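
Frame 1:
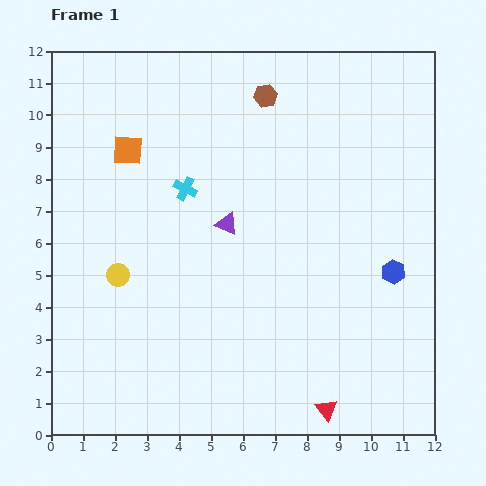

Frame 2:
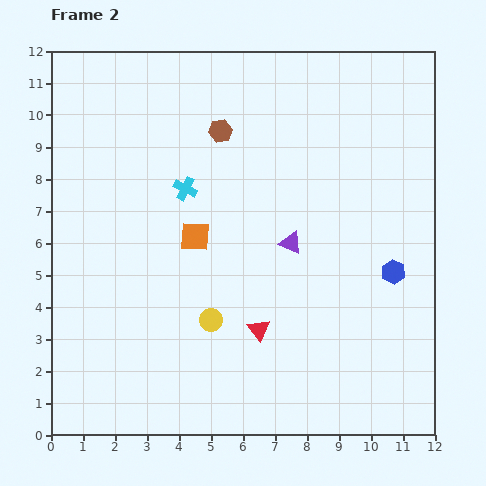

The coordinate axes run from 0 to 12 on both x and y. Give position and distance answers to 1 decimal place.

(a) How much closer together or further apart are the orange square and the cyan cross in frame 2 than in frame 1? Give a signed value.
-0.7

Distance in frame 1: 2.2. Distance in frame 2: 1.5.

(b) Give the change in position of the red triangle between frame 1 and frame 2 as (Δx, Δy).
(-2.1, 2.5)

The red triangle was at (8.6, 0.8) in frame 1 and (6.5, 3.3) in frame 2.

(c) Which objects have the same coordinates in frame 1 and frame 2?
the blue hexagon, the cyan cross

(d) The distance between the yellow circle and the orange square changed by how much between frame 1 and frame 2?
-1.3

Distance in frame 1: 3.9. Distance in frame 2: 2.6.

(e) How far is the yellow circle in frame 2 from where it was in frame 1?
3.2

The yellow circle moved from (2.1, 5.0) to (5.0, 3.6), a distance of √(2.9² + 1.4²) ≈ 3.2.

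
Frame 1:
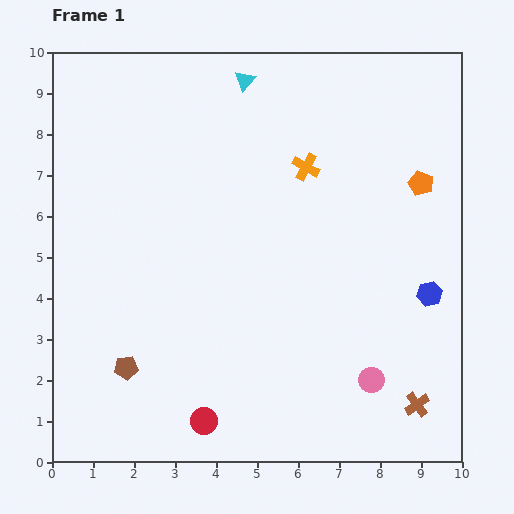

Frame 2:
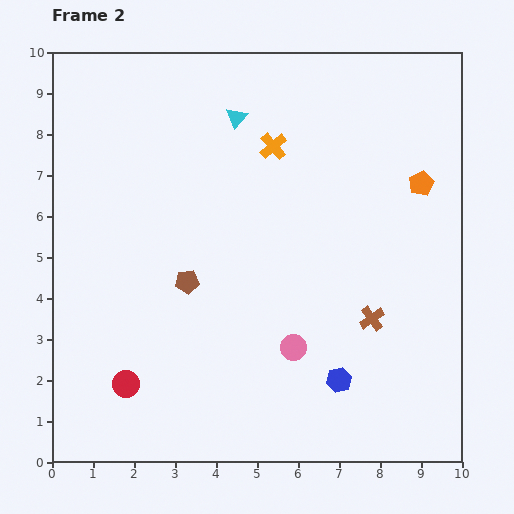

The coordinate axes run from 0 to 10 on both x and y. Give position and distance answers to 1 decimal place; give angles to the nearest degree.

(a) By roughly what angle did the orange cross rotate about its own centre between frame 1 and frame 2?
21° clockwise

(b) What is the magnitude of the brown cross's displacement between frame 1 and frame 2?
2.4

The brown cross moved from (8.9, 1.4) to (7.8, 3.5), a distance of √(1.1² + 2.1²) ≈ 2.4.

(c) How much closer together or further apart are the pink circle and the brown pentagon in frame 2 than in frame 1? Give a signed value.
-2.9

Distance in frame 1: 6.0. Distance in frame 2: 3.1.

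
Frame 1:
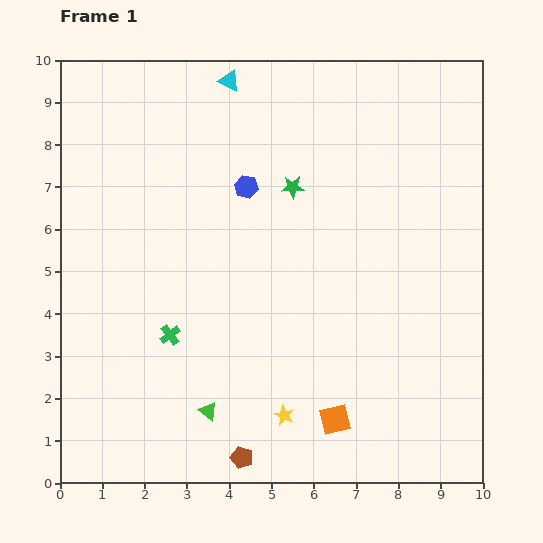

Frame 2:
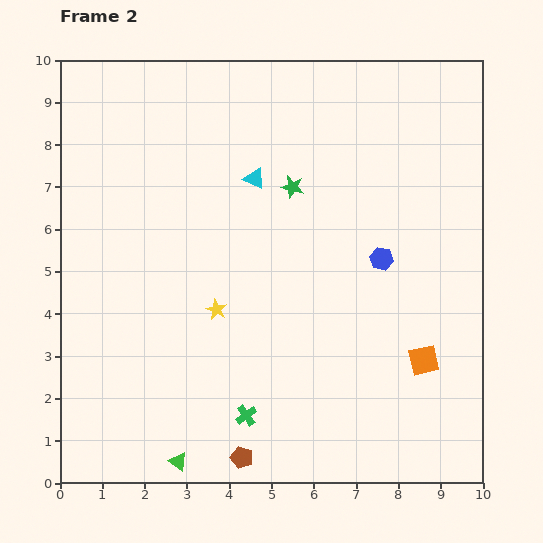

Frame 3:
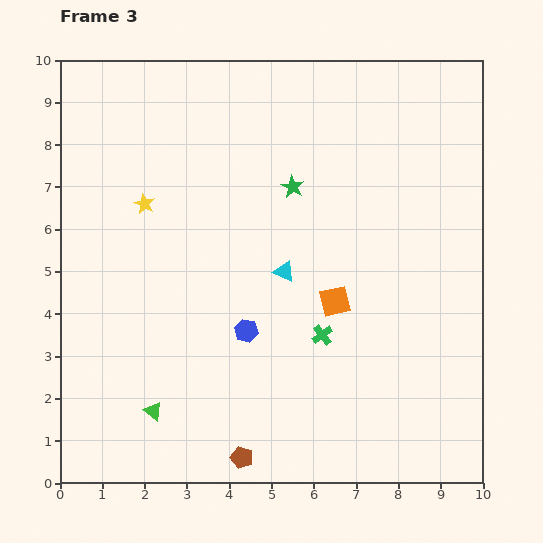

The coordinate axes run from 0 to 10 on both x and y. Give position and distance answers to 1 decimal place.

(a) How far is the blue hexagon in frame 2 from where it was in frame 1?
3.6

The blue hexagon moved from (4.4, 7.0) to (7.6, 5.3), a distance of √(3.2² + 1.7²) ≈ 3.6.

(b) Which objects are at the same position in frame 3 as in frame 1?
the green star, the brown pentagon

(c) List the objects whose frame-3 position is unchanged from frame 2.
the green star, the brown pentagon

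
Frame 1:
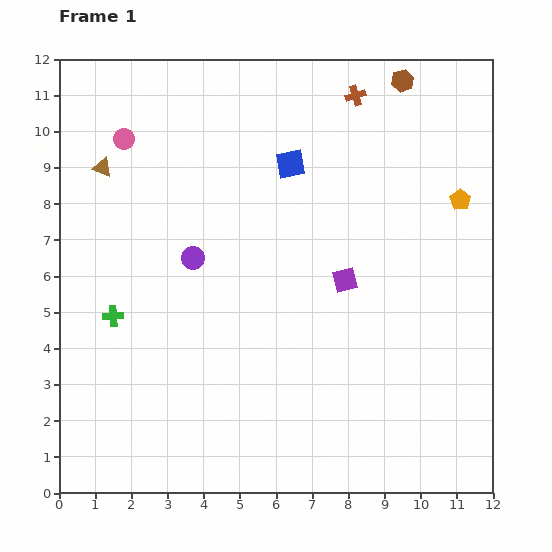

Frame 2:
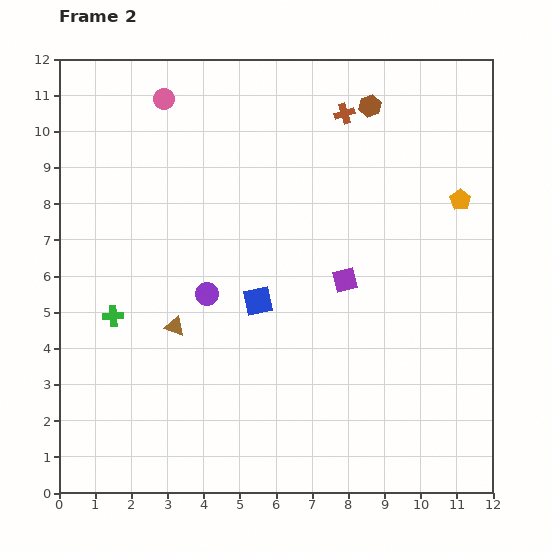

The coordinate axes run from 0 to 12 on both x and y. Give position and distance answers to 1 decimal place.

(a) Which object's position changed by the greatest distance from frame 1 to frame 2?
the brown triangle

(moved 4.8; next 3.9)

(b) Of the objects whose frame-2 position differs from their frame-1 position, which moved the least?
the brown cross

(moved 0.6)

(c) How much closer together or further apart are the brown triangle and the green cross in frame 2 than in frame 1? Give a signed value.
-2.4

Distance in frame 1: 4.1. Distance in frame 2: 1.7.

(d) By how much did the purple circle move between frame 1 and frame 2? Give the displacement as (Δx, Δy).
(0.4, -1.0)

The purple circle was at (3.7, 6.5) in frame 1 and (4.1, 5.5) in frame 2.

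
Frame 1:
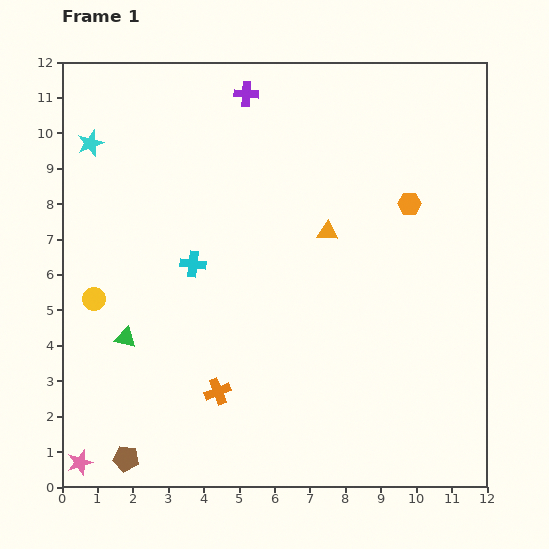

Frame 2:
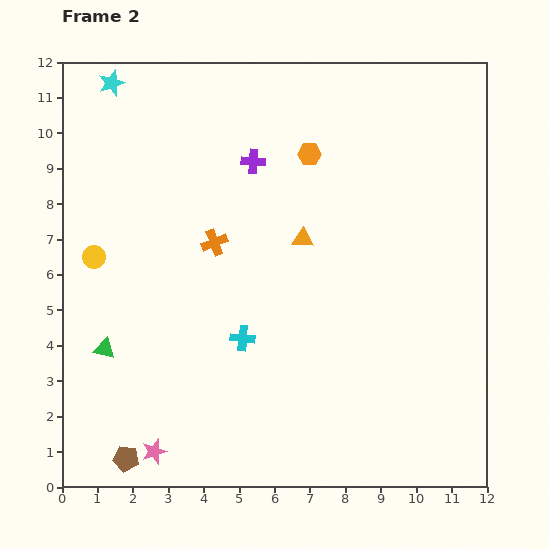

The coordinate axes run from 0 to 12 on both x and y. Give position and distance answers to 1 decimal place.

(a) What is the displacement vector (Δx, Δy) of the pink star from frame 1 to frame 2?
(2.1, 0.3)

The pink star was at (0.5, 0.7) in frame 1 and (2.6, 1.0) in frame 2.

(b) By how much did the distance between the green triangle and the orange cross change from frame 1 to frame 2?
+1.3

Distance in frame 1: 3.0. Distance in frame 2: 4.3.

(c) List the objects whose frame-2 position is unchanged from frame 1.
the brown pentagon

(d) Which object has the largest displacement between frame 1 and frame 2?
the orange cross

(moved 4.2; next 3.1)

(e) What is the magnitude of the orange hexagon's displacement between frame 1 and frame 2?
3.1

The orange hexagon moved from (9.8, 8.0) to (7.0, 9.4), a distance of √(2.8² + 1.4²) ≈ 3.1.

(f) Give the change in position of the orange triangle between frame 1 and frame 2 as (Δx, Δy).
(-0.7, -0.2)

The orange triangle was at (7.5, 7.2) in frame 1 and (6.8, 7.0) in frame 2.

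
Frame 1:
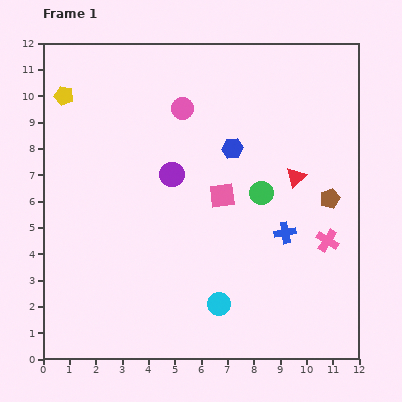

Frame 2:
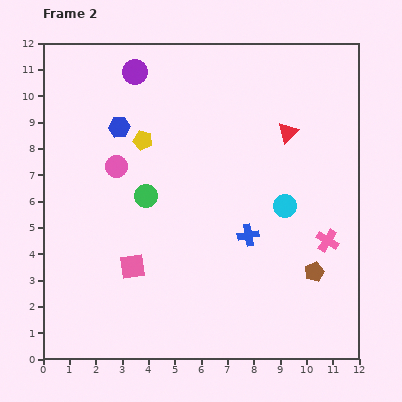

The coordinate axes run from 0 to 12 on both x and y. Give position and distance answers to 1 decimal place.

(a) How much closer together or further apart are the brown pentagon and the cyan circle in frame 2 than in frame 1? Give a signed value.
-3.1

Distance in frame 1: 5.8. Distance in frame 2: 2.7.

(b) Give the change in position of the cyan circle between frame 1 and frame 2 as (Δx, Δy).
(2.5, 3.7)

The cyan circle was at (6.7, 2.1) in frame 1 and (9.2, 5.8) in frame 2.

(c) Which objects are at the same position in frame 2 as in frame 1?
the pink cross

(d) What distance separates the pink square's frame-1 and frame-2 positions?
4.3

The pink square moved from (6.8, 6.2) to (3.4, 3.5), a distance of √(3.4² + 2.7²) ≈ 4.3.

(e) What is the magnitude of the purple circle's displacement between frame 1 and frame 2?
4.1

The purple circle moved from (4.9, 7.0) to (3.5, 10.9), a distance of √(1.4² + 3.9²) ≈ 4.1.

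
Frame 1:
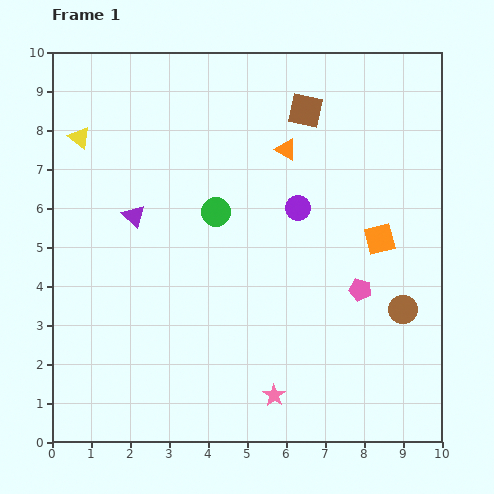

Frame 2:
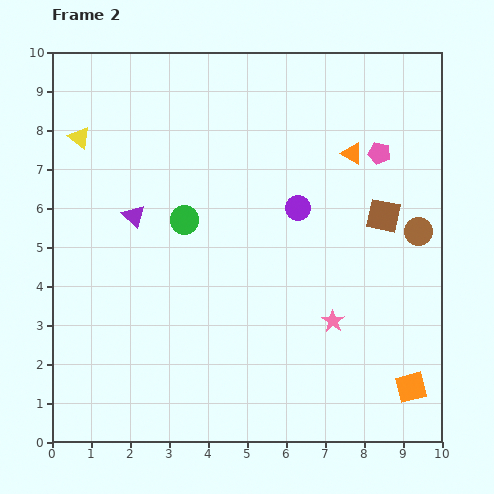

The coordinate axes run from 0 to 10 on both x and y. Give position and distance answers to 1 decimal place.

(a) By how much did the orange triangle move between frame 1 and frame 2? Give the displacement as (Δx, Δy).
(1.7, -0.1)

The orange triangle was at (6.0, 7.5) in frame 1 and (7.7, 7.4) in frame 2.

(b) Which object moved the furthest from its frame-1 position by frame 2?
the orange square

(moved 3.9; next 3.5)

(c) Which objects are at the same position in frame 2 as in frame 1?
the purple triangle, the purple circle, the yellow triangle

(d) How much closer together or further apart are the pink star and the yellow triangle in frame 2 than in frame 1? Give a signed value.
-0.3

Distance in frame 1: 8.3. Distance in frame 2: 8.0.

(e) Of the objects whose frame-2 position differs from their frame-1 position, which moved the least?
the green circle

(moved 0.8)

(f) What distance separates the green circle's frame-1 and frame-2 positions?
0.8

The green circle moved from (4.2, 5.9) to (3.4, 5.7), a distance of √(0.8² + 0.2²) ≈ 0.8.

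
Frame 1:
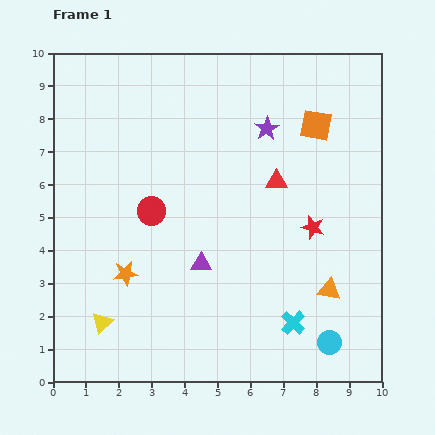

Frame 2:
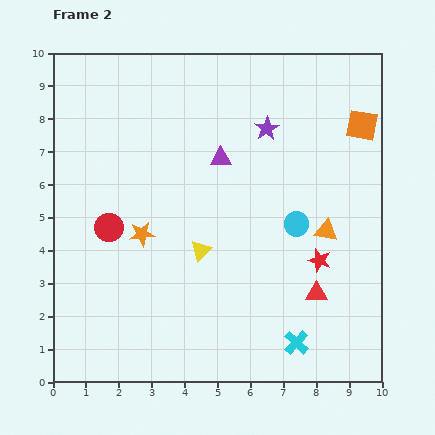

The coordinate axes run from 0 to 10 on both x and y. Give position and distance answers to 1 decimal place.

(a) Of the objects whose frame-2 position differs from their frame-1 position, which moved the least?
the cyan cross

(moved 0.6)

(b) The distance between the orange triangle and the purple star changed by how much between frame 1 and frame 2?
-1.7

Distance in frame 1: 5.3. Distance in frame 2: 3.6.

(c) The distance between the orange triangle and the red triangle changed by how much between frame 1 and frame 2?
-1.8

Distance in frame 1: 3.7. Distance in frame 2: 1.9.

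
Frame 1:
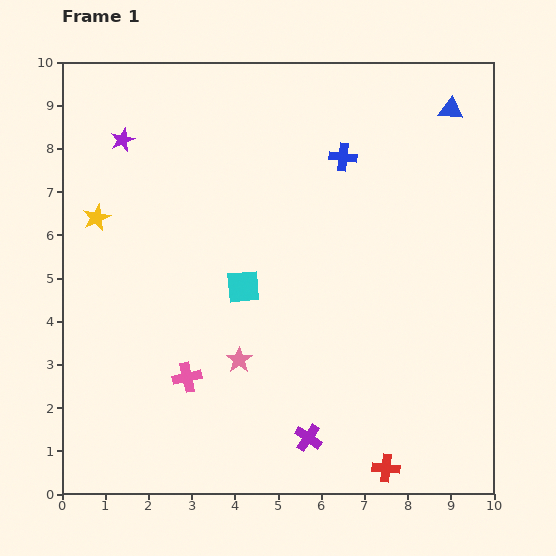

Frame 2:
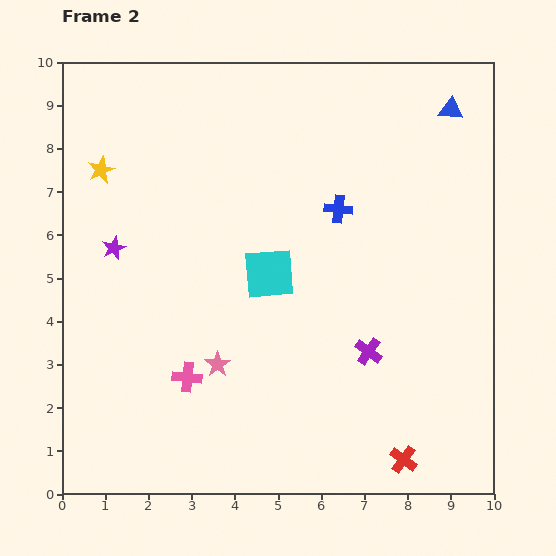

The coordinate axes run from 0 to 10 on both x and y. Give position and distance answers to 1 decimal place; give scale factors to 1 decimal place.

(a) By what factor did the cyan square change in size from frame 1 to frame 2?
1.5×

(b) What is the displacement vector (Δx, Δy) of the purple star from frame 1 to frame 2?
(-0.2, -2.5)

The purple star was at (1.4, 8.2) in frame 1 and (1.2, 5.7) in frame 2.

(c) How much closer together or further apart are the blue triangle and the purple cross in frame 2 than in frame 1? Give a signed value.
-2.4

Distance in frame 1: 8.3. Distance in frame 2: 5.9.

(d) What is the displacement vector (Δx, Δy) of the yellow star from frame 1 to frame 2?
(0.1, 1.1)

The yellow star was at (0.8, 6.4) in frame 1 and (0.9, 7.5) in frame 2.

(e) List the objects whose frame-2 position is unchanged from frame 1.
the blue triangle, the pink cross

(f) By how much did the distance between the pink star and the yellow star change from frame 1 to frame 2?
+0.5

Distance in frame 1: 4.7. Distance in frame 2: 5.2.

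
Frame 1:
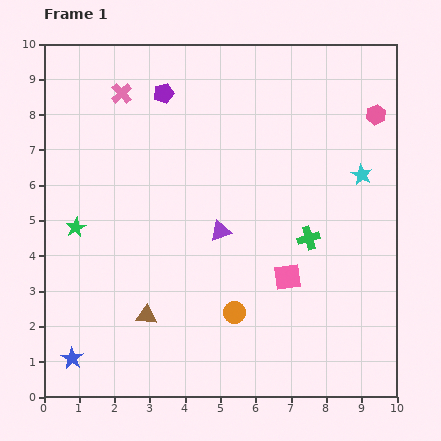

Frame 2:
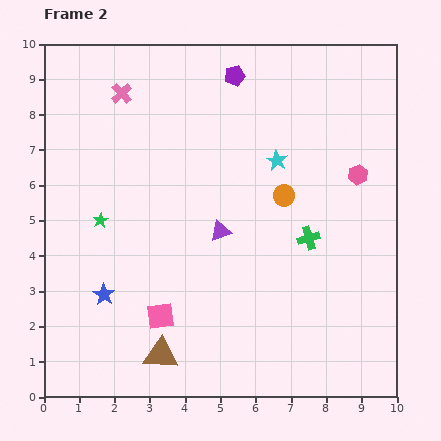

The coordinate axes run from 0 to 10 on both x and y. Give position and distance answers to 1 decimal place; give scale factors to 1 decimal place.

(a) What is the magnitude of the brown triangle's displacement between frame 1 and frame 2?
1.2

The brown triangle moved from (2.9, 2.3) to (3.3, 1.2), a distance of √(0.4² + 1.1²) ≈ 1.2.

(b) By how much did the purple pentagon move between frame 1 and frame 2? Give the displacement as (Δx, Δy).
(2.0, 0.5)

The purple pentagon was at (3.4, 8.6) in frame 1 and (5.4, 9.1) in frame 2.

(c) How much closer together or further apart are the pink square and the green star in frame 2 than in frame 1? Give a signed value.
-3.0

Distance in frame 1: 6.2. Distance in frame 2: 3.2.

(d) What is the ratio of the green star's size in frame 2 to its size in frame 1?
0.8×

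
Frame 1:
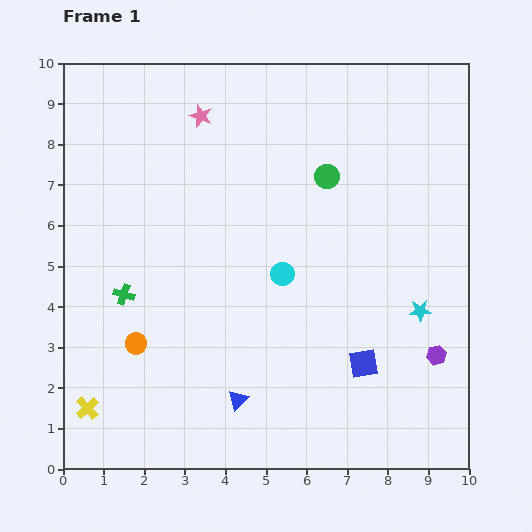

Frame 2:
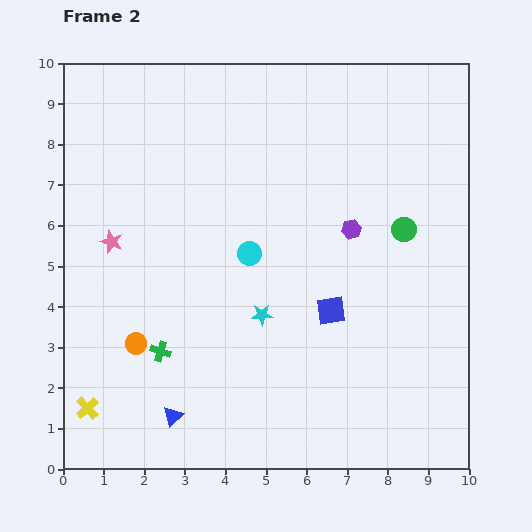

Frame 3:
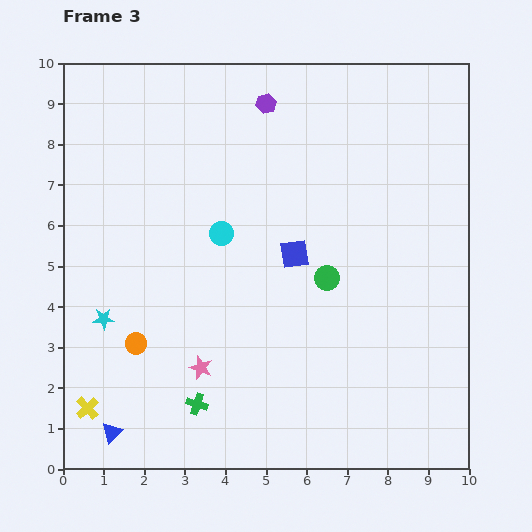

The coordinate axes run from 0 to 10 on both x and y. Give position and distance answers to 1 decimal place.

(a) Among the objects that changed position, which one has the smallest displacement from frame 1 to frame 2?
the cyan circle

(moved 0.9)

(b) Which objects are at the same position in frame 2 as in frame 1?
the orange circle, the yellow cross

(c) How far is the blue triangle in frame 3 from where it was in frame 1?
3.2

The blue triangle moved from (4.3, 1.7) to (1.2, 0.9), a distance of √(3.1² + 0.8²) ≈ 3.2.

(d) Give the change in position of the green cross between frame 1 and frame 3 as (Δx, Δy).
(1.8, -2.7)

The green cross was at (1.5, 4.3) in frame 1 and (3.3, 1.6) in frame 3.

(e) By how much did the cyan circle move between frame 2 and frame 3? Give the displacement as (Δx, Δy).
(-0.7, 0.5)

The cyan circle was at (4.6, 5.3) in frame 2 and (3.9, 5.8) in frame 3.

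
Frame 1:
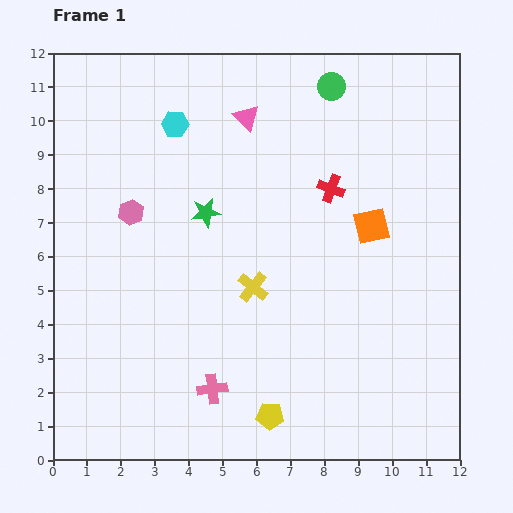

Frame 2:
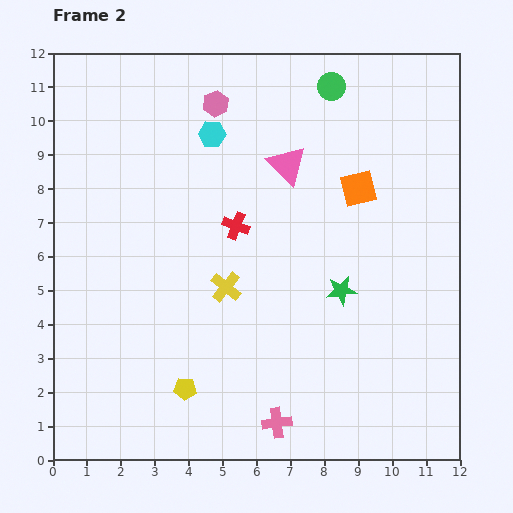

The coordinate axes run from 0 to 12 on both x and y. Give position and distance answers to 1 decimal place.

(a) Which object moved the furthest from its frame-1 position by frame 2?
the green star

(moved 4.6; next 4.1)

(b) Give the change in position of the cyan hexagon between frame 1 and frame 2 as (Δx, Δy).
(1.1, -0.3)

The cyan hexagon was at (3.6, 9.9) in frame 1 and (4.7, 9.6) in frame 2.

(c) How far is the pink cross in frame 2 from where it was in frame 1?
2.1

The pink cross moved from (4.7, 2.1) to (6.6, 1.1), a distance of √(1.9² + 1.0²) ≈ 2.1.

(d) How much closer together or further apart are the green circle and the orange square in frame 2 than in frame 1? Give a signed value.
-1.2

Distance in frame 1: 4.3. Distance in frame 2: 3.1.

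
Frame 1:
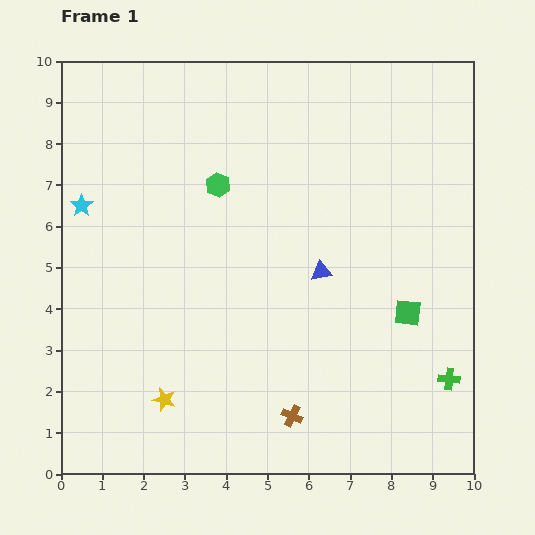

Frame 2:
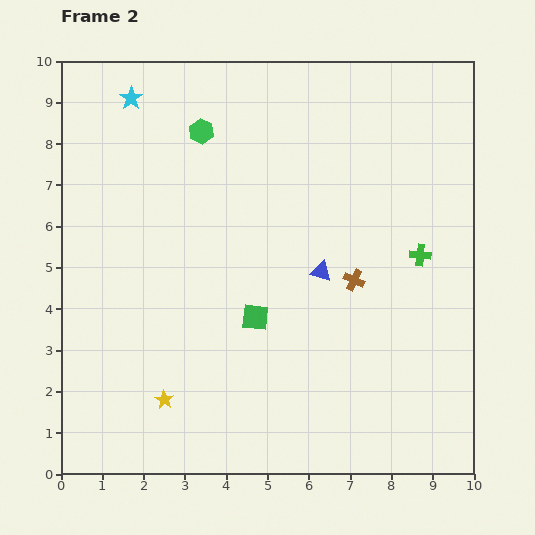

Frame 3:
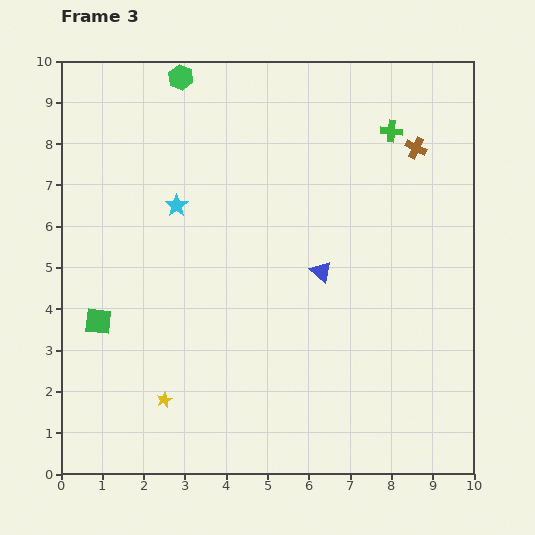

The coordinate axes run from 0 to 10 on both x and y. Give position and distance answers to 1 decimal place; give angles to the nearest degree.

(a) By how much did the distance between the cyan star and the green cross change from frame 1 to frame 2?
-1.8

Distance in frame 1: 9.8. Distance in frame 2: 8.0.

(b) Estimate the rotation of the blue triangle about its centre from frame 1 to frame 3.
52° clockwise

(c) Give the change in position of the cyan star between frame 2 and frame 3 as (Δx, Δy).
(1.1, -2.6)

The cyan star was at (1.7, 9.1) in frame 2 and (2.8, 6.5) in frame 3.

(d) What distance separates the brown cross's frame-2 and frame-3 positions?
3.5

The brown cross moved from (7.1, 4.7) to (8.6, 7.9), a distance of √(1.5² + 3.2²) ≈ 3.5.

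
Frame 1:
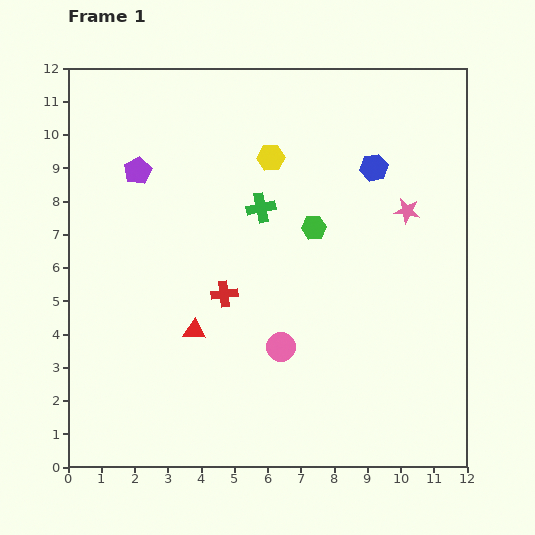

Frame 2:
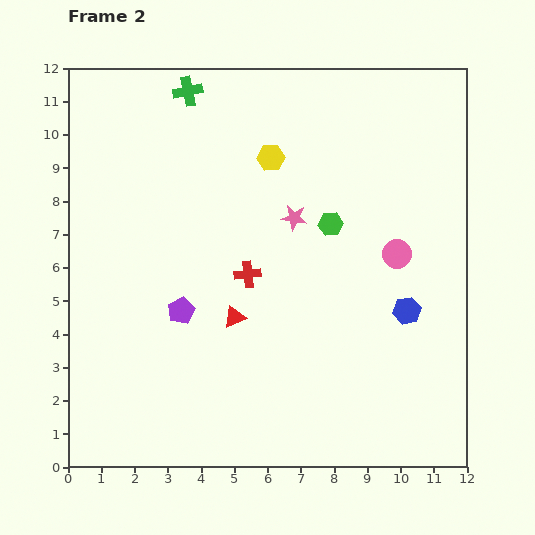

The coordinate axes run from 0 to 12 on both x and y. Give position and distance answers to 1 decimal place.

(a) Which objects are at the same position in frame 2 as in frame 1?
the yellow hexagon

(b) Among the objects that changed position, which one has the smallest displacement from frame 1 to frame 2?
the green hexagon

(moved 0.5)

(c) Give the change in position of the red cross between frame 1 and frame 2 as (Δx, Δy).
(0.7, 0.6)

The red cross was at (4.7, 5.2) in frame 1 and (5.4, 5.8) in frame 2.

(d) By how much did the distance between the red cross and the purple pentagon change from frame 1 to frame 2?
-2.2

Distance in frame 1: 4.5. Distance in frame 2: 2.3.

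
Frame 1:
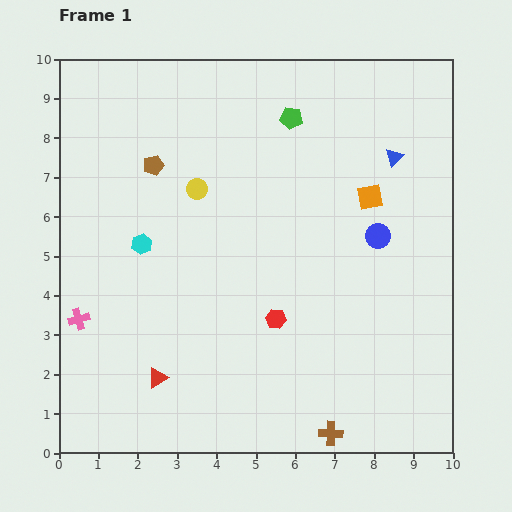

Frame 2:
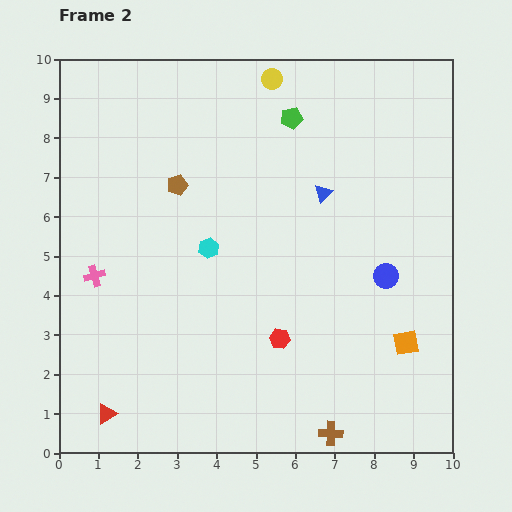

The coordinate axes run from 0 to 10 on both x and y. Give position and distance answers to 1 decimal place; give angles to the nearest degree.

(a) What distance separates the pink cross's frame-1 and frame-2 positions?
1.2

The pink cross moved from (0.5, 3.4) to (0.9, 4.5), a distance of √(0.4² + 1.1²) ≈ 1.2.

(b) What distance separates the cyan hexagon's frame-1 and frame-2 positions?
1.7

The cyan hexagon moved from (2.1, 5.3) to (3.8, 5.2), a distance of √(1.7² + 0.1²) ≈ 1.7.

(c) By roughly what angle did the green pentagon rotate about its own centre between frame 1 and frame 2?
19° counter-clockwise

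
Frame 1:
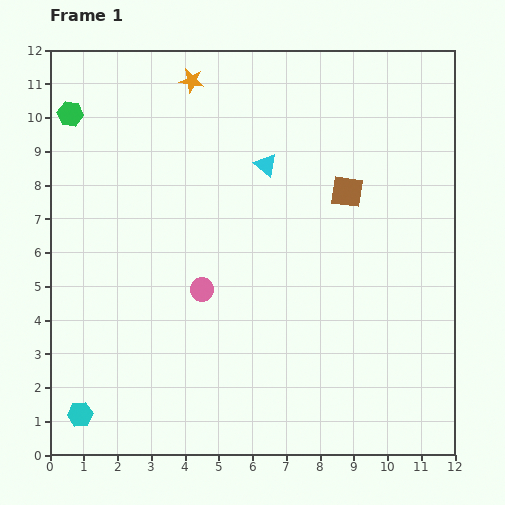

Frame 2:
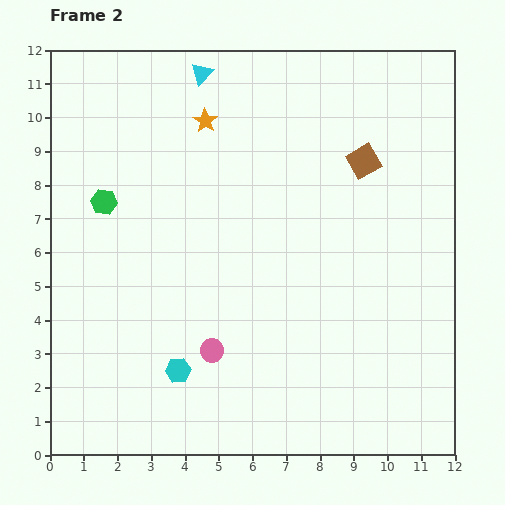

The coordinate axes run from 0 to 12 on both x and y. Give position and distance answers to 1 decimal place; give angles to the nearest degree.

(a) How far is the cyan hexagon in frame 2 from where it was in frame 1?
3.2

The cyan hexagon moved from (0.9, 1.2) to (3.8, 2.5), a distance of √(2.9² + 1.3²) ≈ 3.2.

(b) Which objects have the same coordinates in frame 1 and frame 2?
none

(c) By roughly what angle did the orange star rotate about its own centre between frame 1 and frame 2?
24° clockwise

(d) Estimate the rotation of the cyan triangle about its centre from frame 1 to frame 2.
34° clockwise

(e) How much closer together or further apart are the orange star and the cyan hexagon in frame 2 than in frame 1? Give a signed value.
-3.0

Distance in frame 1: 10.4. Distance in frame 2: 7.4.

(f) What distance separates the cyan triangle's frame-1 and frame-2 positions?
3.3

The cyan triangle moved from (6.4, 8.6) to (4.5, 11.3), a distance of √(1.9² + 2.7²) ≈ 3.3.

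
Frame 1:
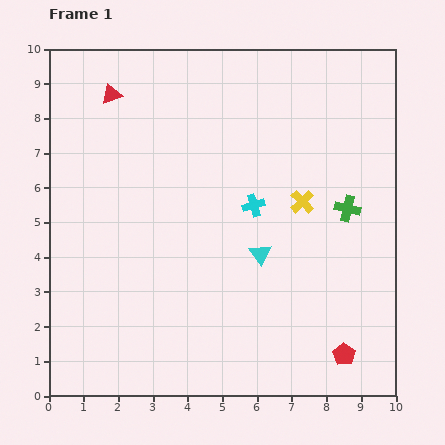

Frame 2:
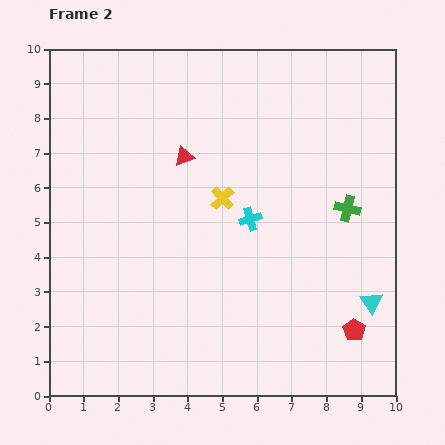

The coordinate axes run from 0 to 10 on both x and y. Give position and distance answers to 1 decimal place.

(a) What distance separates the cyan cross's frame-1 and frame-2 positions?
0.4

The cyan cross moved from (5.9, 5.5) to (5.8, 5.1), a distance of √(0.1² + 0.4²) ≈ 0.4.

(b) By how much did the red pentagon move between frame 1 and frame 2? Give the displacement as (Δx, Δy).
(0.3, 0.7)

The red pentagon was at (8.5, 1.2) in frame 1 and (8.8, 1.9) in frame 2.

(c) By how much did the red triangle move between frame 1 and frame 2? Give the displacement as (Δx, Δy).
(2.1, -1.8)

The red triangle was at (1.8, 8.7) in frame 1 and (3.9, 6.9) in frame 2.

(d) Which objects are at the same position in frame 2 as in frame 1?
the green cross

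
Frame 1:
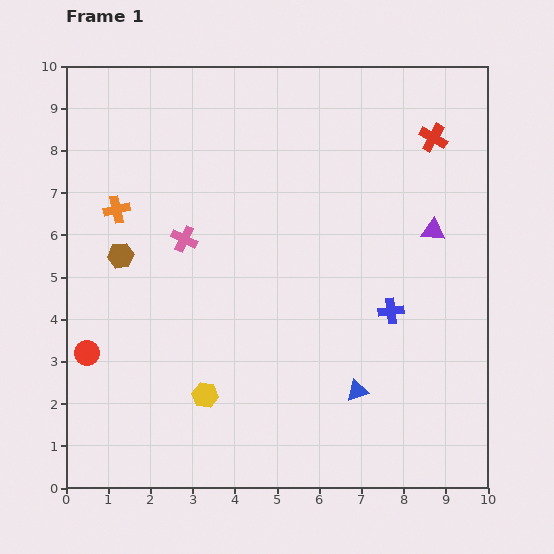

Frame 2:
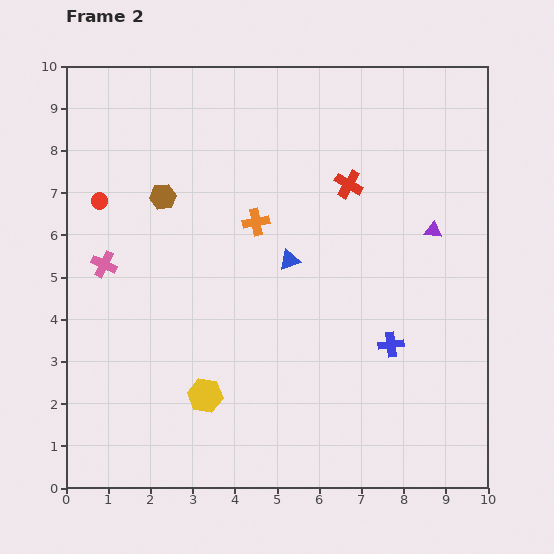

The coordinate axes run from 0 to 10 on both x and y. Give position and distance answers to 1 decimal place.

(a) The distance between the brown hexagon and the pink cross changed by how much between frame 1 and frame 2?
+0.5

Distance in frame 1: 1.6. Distance in frame 2: 2.1.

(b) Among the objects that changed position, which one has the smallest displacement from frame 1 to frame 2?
the blue cross

(moved 0.8)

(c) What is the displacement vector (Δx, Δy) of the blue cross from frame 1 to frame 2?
(0.0, -0.8)

The blue cross was at (7.7, 4.2) in frame 1 and (7.7, 3.4) in frame 2.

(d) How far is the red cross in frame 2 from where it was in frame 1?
2.3

The red cross moved from (8.7, 8.3) to (6.7, 7.2), a distance of √(2.0² + 1.1²) ≈ 2.3.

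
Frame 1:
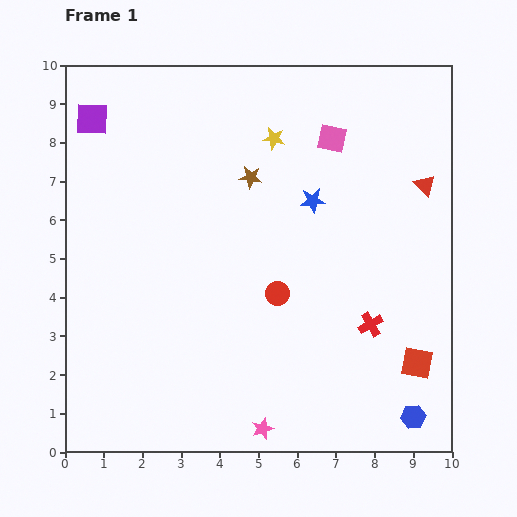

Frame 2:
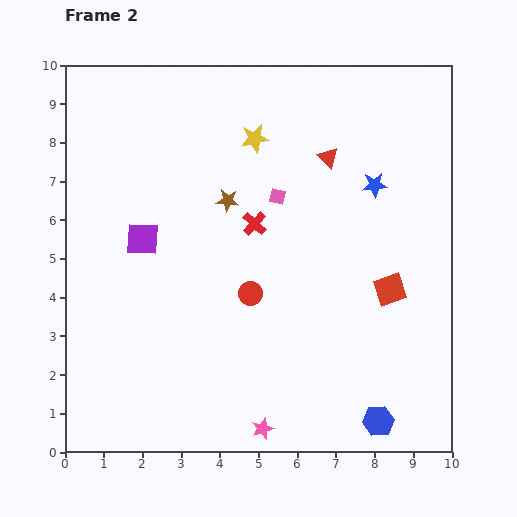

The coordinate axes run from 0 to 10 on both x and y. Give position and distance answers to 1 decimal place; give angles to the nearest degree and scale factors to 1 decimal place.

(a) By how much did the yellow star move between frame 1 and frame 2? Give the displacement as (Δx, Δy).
(-0.5, 0.0)

The yellow star was at (5.4, 8.1) in frame 1 and (4.9, 8.1) in frame 2.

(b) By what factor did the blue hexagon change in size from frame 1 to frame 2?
1.3×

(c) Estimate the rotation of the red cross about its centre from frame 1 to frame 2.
17° counter-clockwise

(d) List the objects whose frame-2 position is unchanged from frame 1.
the pink star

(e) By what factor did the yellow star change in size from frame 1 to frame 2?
1.3×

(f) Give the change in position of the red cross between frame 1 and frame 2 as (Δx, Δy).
(-3.0, 2.6)

The red cross was at (7.9, 3.3) in frame 1 and (4.9, 5.9) in frame 2.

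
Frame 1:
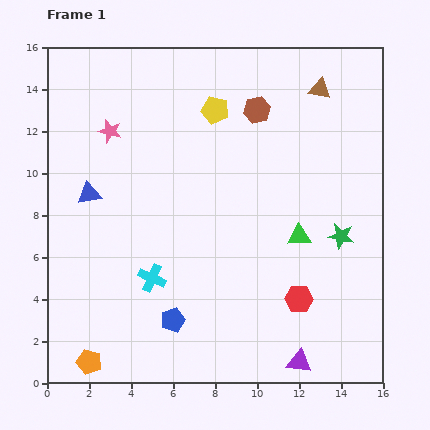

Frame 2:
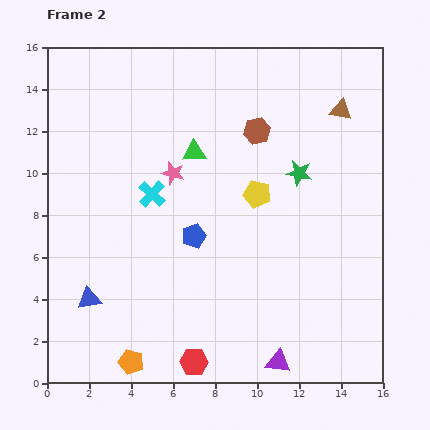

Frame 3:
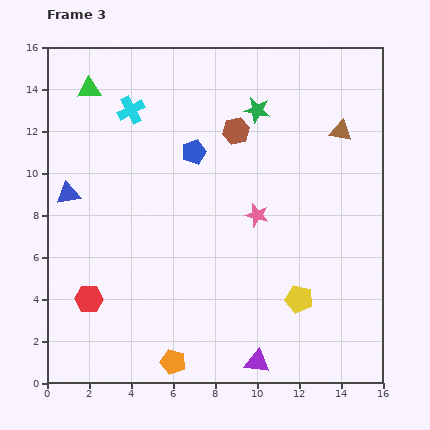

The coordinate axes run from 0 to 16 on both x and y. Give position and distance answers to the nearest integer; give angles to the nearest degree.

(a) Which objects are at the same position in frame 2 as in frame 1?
none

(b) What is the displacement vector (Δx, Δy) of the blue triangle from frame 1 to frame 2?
(0, -5)

The blue triangle was at (2, 9) in frame 1 and (2, 4) in frame 2.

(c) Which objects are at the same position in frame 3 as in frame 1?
none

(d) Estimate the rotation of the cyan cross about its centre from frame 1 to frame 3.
38° clockwise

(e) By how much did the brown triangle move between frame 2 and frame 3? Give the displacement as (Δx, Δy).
(0, -1)

The brown triangle was at (14, 13) in frame 2 and (14, 12) in frame 3.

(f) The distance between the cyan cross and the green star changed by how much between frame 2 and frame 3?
-1

Distance in frame 2: 7. Distance in frame 3: 6.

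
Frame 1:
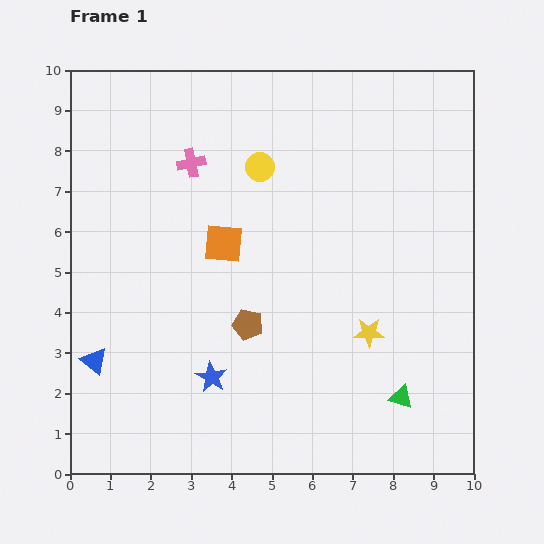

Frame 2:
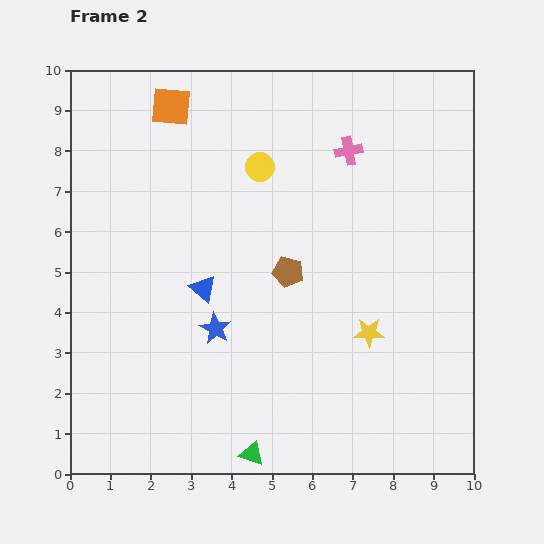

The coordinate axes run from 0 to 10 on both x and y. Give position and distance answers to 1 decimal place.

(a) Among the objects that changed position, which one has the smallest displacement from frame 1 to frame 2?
the blue star

(moved 1.2)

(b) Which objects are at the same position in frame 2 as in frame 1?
the yellow star, the yellow circle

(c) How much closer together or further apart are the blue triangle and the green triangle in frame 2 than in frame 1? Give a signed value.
-3.4

Distance in frame 1: 7.7. Distance in frame 2: 4.3.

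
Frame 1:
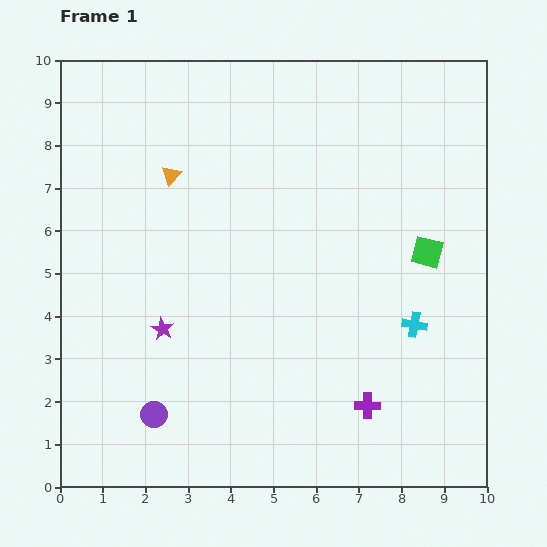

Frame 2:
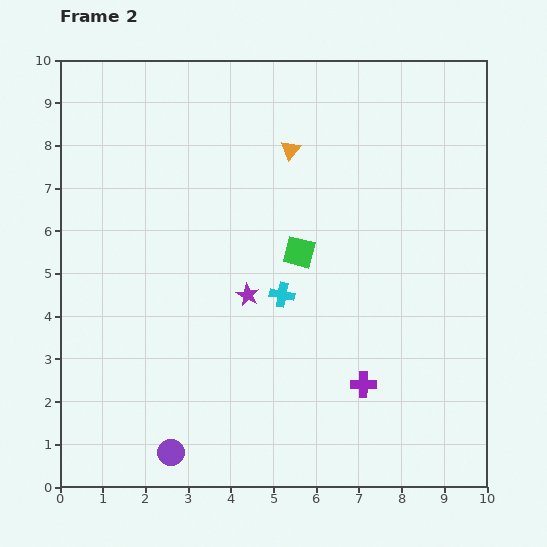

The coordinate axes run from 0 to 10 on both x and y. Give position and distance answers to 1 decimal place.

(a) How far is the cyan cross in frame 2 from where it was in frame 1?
3.2

The cyan cross moved from (8.3, 3.8) to (5.2, 4.5), a distance of √(3.1² + 0.7²) ≈ 3.2.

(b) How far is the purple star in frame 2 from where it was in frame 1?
2.2

The purple star moved from (2.4, 3.7) to (4.4, 4.5), a distance of √(2.0² + 0.8²) ≈ 2.2.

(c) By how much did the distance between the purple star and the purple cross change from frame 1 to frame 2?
-1.7

Distance in frame 1: 5.1. Distance in frame 2: 3.4.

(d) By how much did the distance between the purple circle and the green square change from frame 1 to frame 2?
-1.8

Distance in frame 1: 7.4. Distance in frame 2: 5.6.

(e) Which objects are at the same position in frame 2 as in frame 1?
none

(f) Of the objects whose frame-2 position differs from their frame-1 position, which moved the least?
the purple cross

(moved 0.5)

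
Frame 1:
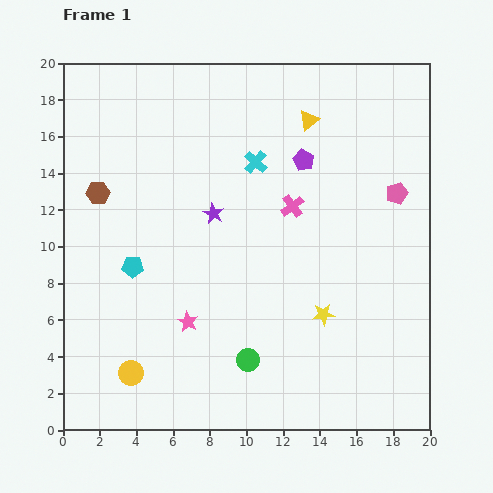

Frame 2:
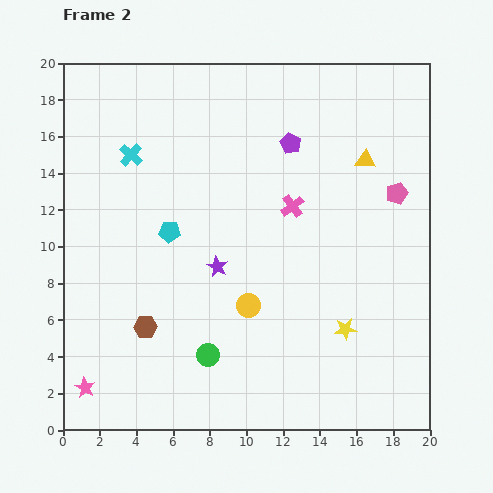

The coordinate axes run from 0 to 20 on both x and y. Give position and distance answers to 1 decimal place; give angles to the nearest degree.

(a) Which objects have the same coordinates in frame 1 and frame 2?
the pink cross, the pink pentagon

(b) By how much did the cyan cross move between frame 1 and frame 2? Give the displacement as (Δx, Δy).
(-6.8, 0.4)

The cyan cross was at (10.5, 14.6) in frame 1 and (3.7, 15.0) in frame 2.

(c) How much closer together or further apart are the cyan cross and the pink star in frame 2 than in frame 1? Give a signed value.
+3.4

Distance in frame 1: 9.5. Distance in frame 2: 12.9.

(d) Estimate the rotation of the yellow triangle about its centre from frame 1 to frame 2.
40° clockwise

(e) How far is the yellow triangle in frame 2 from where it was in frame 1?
3.8

The yellow triangle moved from (13.4, 16.9) to (16.5, 14.7), a distance of √(3.1² + 2.2²) ≈ 3.8.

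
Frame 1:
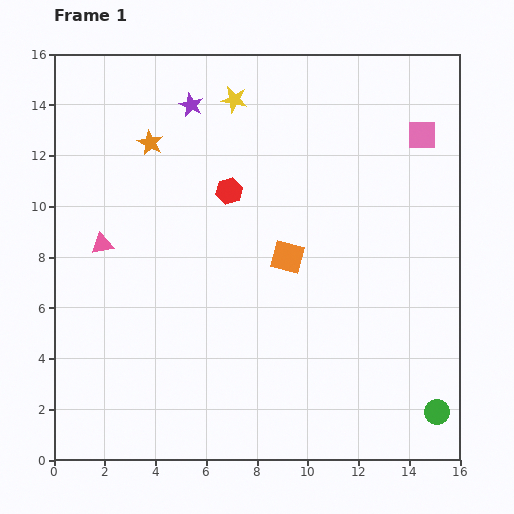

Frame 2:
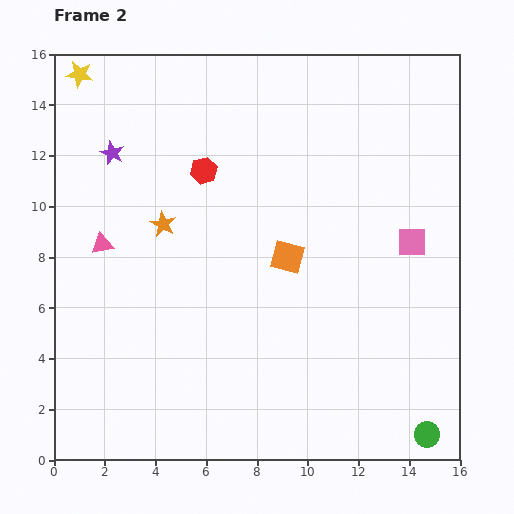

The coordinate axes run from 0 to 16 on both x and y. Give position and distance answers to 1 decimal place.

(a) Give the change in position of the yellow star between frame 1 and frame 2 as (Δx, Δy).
(-6.1, 1.0)

The yellow star was at (7.1, 14.2) in frame 1 and (1.0, 15.2) in frame 2.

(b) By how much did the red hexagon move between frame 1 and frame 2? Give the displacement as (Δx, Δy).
(-1.0, 0.8)

The red hexagon was at (6.9, 10.6) in frame 1 and (5.9, 11.4) in frame 2.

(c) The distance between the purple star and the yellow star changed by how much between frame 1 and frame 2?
+1.7

Distance in frame 1: 1.7. Distance in frame 2: 3.4.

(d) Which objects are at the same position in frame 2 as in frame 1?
the pink triangle, the orange square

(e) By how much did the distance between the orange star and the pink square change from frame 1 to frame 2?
-0.9

Distance in frame 1: 10.7. Distance in frame 2: 9.8.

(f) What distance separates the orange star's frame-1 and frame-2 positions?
3.2

The orange star moved from (3.8, 12.5) to (4.3, 9.3), a distance of √(0.5² + 3.2²) ≈ 3.2.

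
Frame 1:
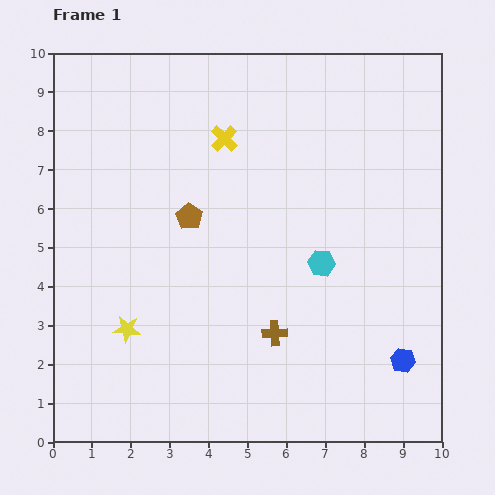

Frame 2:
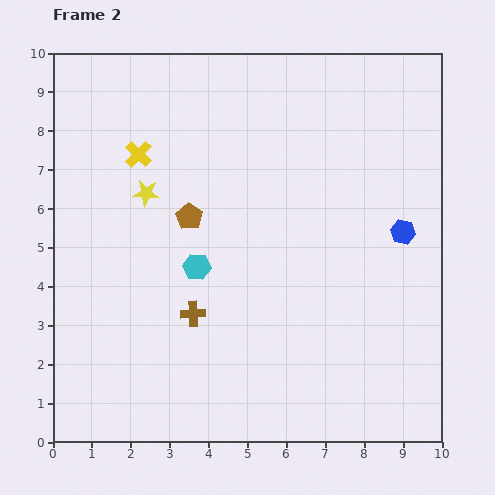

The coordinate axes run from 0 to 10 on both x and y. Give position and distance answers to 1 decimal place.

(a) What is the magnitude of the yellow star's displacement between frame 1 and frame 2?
3.5

The yellow star moved from (1.9, 2.9) to (2.4, 6.4), a distance of √(0.5² + 3.5²) ≈ 3.5.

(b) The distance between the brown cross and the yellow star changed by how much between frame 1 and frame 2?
-0.5

Distance in frame 1: 3.8. Distance in frame 2: 3.3.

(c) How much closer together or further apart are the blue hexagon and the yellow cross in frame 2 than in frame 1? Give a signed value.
-0.2

Distance in frame 1: 7.3. Distance in frame 2: 7.1.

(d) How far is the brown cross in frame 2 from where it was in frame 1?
2.2

The brown cross moved from (5.7, 2.8) to (3.6, 3.3), a distance of √(2.1² + 0.5²) ≈ 2.2.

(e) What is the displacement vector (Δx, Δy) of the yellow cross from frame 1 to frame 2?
(-2.2, -0.4)

The yellow cross was at (4.4, 7.8) in frame 1 and (2.2, 7.4) in frame 2.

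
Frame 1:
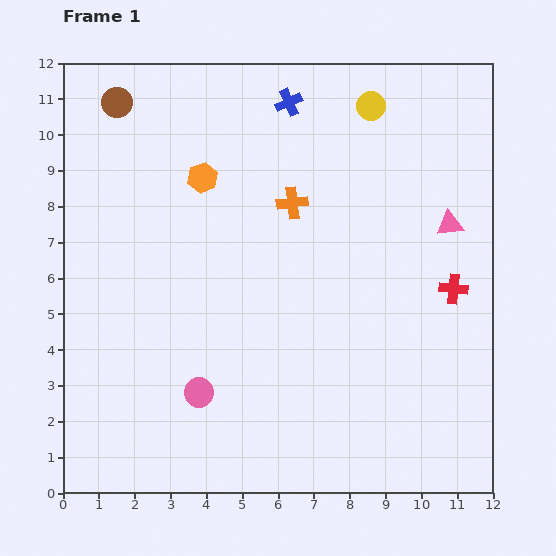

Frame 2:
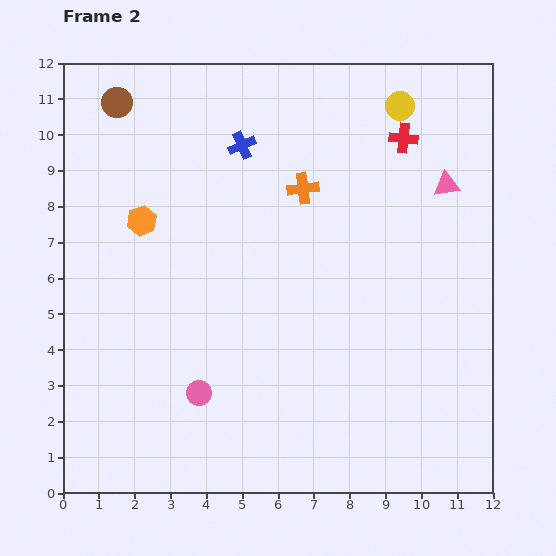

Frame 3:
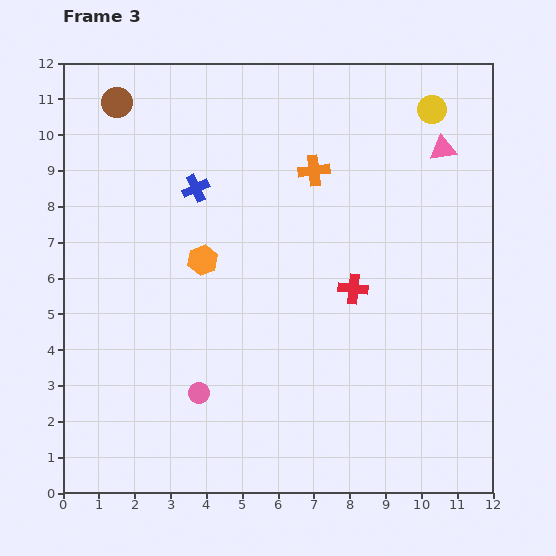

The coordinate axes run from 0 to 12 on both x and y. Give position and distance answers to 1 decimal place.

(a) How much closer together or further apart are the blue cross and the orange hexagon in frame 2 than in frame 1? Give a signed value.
+0.3

Distance in frame 1: 3.2. Distance in frame 2: 3.5.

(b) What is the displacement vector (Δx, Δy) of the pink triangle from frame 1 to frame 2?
(-0.1, 1.1)

The pink triangle was at (10.8, 7.5) in frame 1 and (10.7, 8.6) in frame 2.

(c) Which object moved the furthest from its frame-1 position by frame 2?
the red cross

(moved 4.4; next 2.1)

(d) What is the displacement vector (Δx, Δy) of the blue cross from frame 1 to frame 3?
(-2.6, -2.4)

The blue cross was at (6.3, 10.9) in frame 1 and (3.7, 8.5) in frame 3.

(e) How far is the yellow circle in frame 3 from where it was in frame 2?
0.9

The yellow circle moved from (9.4, 10.8) to (10.3, 10.7), a distance of √(0.9² + 0.1²) ≈ 0.9.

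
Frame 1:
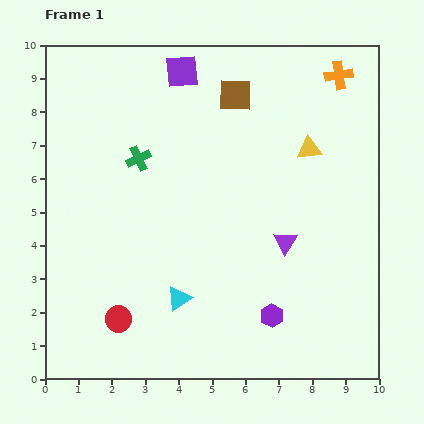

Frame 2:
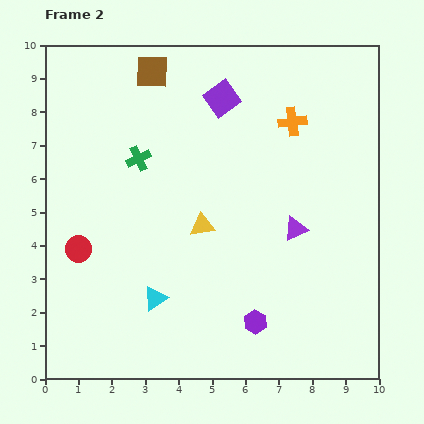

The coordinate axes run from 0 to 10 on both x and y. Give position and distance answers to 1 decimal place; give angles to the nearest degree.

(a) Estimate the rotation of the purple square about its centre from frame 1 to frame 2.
31° counter-clockwise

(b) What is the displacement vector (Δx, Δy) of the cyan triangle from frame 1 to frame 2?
(-0.7, 0.0)

The cyan triangle was at (4.0, 2.4) in frame 1 and (3.3, 2.4) in frame 2.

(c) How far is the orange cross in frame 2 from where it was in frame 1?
2.0

The orange cross moved from (8.8, 9.1) to (7.4, 7.7), a distance of √(1.4² + 1.4²) ≈ 2.0.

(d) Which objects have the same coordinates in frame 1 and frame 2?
the green cross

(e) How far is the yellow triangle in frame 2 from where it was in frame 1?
3.9

The yellow triangle moved from (7.9, 6.9) to (4.7, 4.6), a distance of √(3.2² + 2.3²) ≈ 3.9.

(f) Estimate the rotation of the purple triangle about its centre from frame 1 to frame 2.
34° clockwise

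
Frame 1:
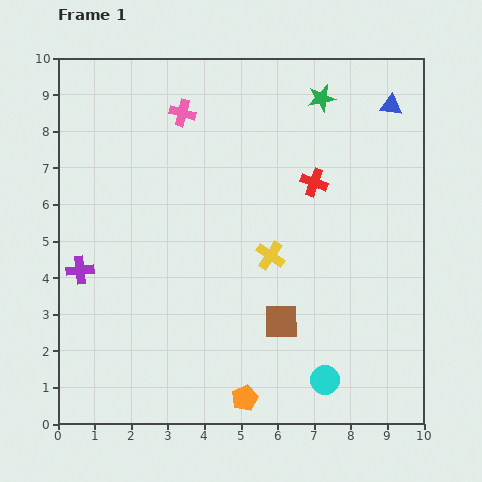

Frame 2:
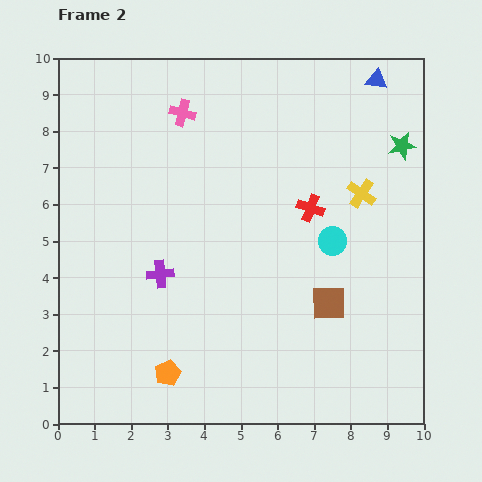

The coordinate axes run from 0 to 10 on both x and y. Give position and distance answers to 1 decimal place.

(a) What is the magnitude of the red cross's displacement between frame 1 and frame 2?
0.7

The red cross moved from (7.0, 6.6) to (6.9, 5.9), a distance of √(0.1² + 0.7²) ≈ 0.7.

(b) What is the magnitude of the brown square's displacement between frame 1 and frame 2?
1.4

The brown square moved from (6.1, 2.8) to (7.4, 3.3), a distance of √(1.3² + 0.5²) ≈ 1.4.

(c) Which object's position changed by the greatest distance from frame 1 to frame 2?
the cyan circle

(moved 3.8; next 3.0)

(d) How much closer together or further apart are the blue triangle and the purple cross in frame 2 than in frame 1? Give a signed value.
-1.7

Distance in frame 1: 9.6. Distance in frame 2: 7.9.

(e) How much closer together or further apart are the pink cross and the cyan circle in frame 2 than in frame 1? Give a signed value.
-2.9

Distance in frame 1: 8.3. Distance in frame 2: 5.4.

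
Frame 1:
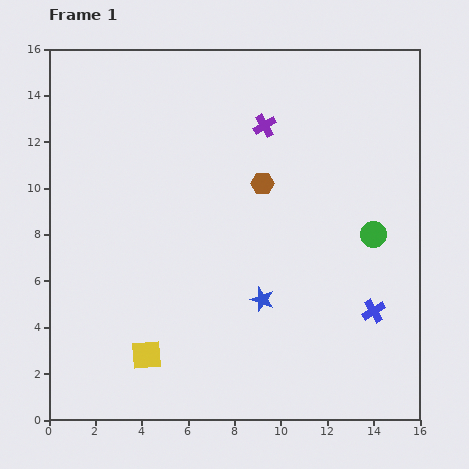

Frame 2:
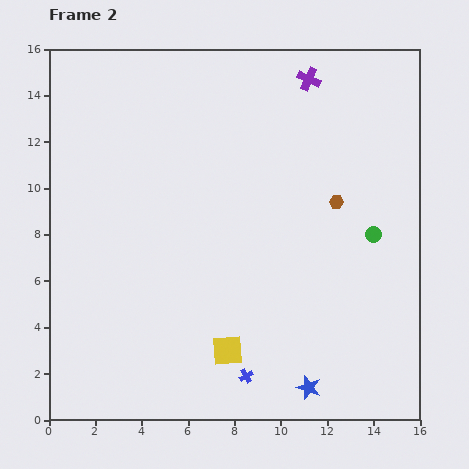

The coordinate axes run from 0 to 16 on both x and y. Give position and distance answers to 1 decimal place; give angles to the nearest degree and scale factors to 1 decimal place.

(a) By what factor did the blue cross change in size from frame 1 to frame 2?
0.6×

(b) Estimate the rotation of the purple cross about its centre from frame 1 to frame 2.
35° counter-clockwise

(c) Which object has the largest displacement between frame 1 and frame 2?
the blue cross

(moved 6.2; next 4.3)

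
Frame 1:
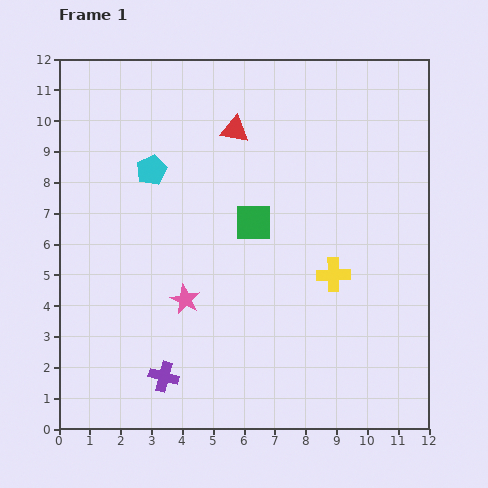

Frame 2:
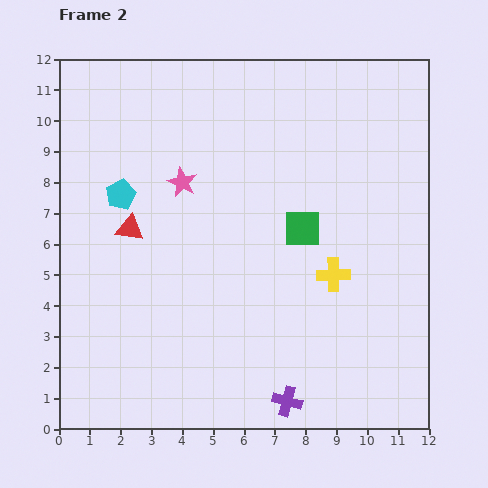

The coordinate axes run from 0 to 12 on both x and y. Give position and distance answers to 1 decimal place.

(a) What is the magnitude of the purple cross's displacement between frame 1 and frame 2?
4.1

The purple cross moved from (3.4, 1.7) to (7.4, 0.9), a distance of √(4.0² + 0.8²) ≈ 4.1.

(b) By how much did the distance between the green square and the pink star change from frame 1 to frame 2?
+0.9

Distance in frame 1: 3.3. Distance in frame 2: 4.2.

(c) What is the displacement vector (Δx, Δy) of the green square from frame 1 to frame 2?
(1.6, -0.2)

The green square was at (6.3, 6.7) in frame 1 and (7.9, 6.5) in frame 2.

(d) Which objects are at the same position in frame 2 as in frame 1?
the yellow cross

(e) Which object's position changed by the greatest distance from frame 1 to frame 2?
the red triangle

(moved 4.7; next 4.1)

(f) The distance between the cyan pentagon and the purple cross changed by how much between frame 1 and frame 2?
+1.9

Distance in frame 1: 6.7. Distance in frame 2: 8.6.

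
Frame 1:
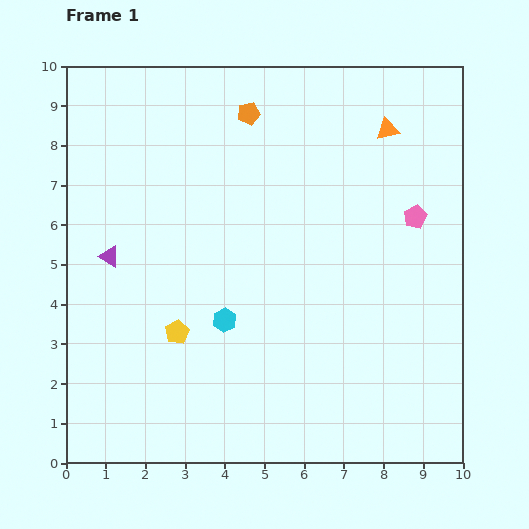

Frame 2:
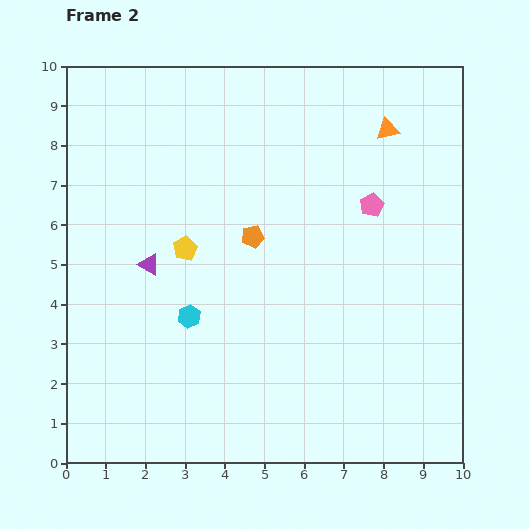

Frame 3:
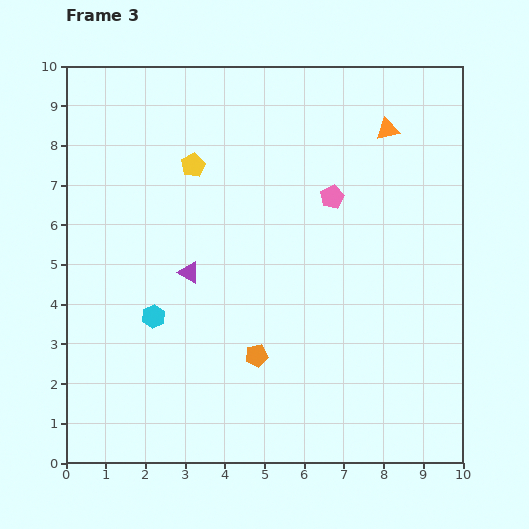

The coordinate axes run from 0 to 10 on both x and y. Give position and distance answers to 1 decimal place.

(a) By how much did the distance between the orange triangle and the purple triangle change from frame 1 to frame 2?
-0.8

Distance in frame 1: 7.7. Distance in frame 2: 6.9.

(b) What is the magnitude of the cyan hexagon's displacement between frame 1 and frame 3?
1.8

The cyan hexagon moved from (4.0, 3.6) to (2.2, 3.7), a distance of √(1.8² + 0.1²) ≈ 1.8.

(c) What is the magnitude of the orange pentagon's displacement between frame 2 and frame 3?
3.0

The orange pentagon moved from (4.7, 5.7) to (4.8, 2.7), a distance of √(0.1² + 3.0²) ≈ 3.0.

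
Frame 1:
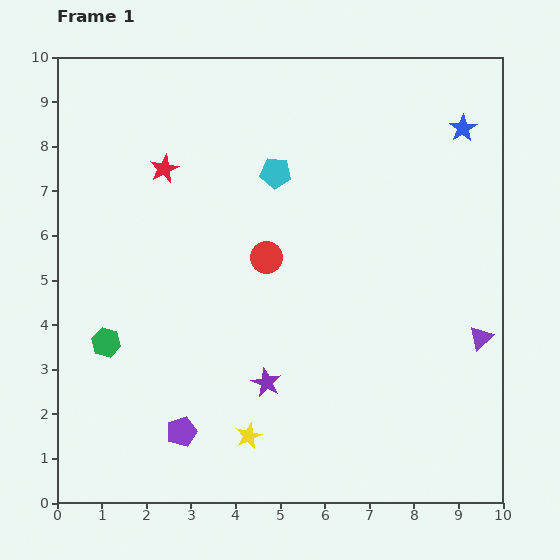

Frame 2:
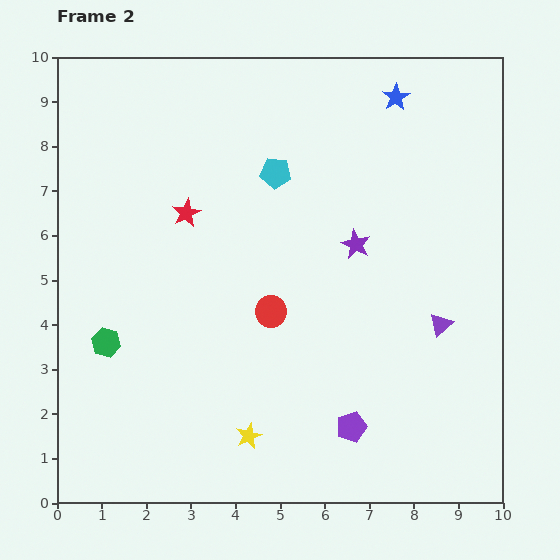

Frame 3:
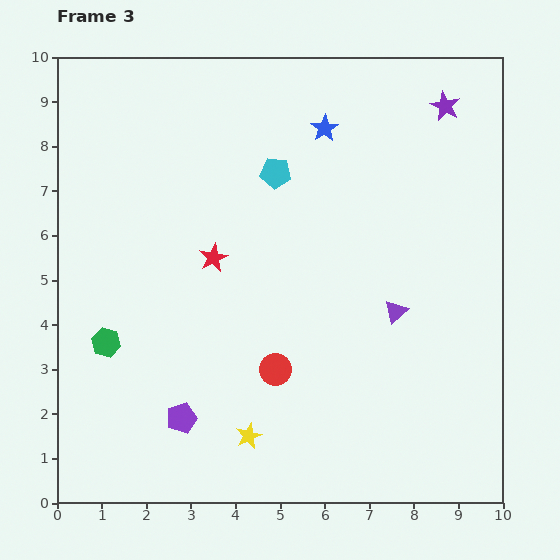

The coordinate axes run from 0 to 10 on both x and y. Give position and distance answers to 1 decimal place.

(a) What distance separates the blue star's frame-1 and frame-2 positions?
1.7

The blue star moved from (9.1, 8.4) to (7.6, 9.1), a distance of √(1.5² + 0.7²) ≈ 1.7.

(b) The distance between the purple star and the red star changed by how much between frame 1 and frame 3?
+0.9

Distance in frame 1: 5.3. Distance in frame 3: 6.2.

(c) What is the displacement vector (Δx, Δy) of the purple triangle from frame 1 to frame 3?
(-1.9, 0.6)

The purple triangle was at (9.5, 3.7) in frame 1 and (7.6, 4.3) in frame 3.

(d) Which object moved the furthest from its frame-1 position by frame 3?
the purple star

(moved 7.4; next 3.1)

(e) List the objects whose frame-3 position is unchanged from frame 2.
the yellow star, the green hexagon, the cyan pentagon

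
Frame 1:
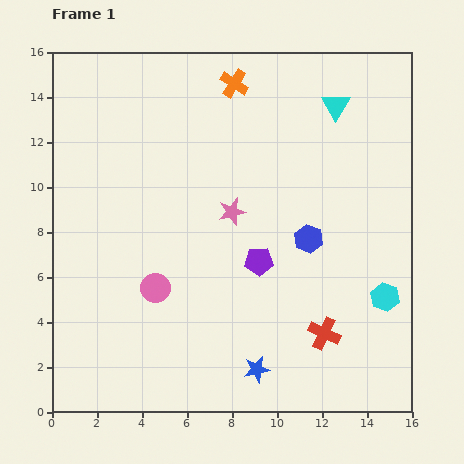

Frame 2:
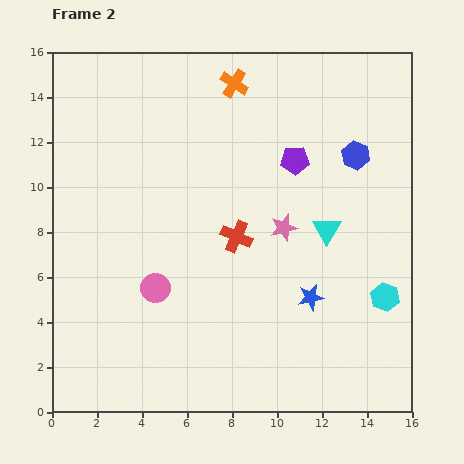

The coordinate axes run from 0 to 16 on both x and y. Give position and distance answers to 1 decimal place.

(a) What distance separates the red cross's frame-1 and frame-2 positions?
5.8

The red cross moved from (12.1, 3.5) to (8.2, 7.8), a distance of √(3.9² + 4.3²) ≈ 5.8.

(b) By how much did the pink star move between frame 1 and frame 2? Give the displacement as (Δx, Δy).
(2.3, -0.7)

The pink star was at (8.0, 8.9) in frame 1 and (10.3, 8.2) in frame 2.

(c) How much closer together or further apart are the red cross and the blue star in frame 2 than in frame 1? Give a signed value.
+0.9

Distance in frame 1: 3.4. Distance in frame 2: 4.3.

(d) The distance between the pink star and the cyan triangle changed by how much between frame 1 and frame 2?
-4.7

Distance in frame 1: 6.6. Distance in frame 2: 1.9.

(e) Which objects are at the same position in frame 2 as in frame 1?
the cyan hexagon, the pink circle, the orange cross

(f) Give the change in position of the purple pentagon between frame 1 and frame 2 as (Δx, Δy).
(1.6, 4.5)

The purple pentagon was at (9.2, 6.7) in frame 1 and (10.8, 11.2) in frame 2.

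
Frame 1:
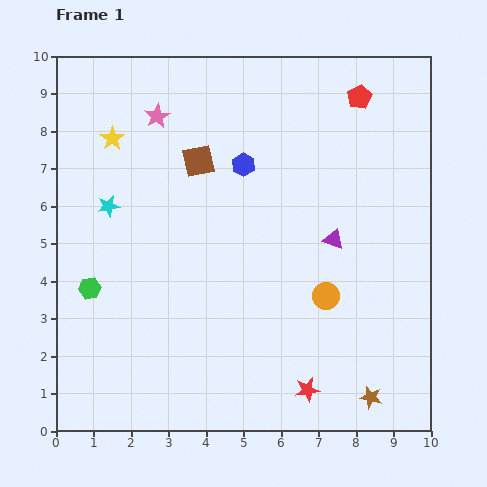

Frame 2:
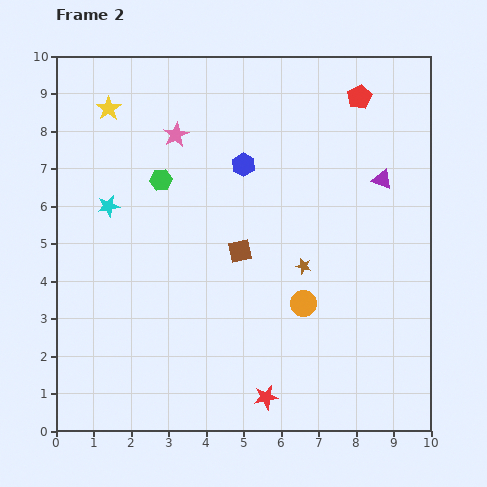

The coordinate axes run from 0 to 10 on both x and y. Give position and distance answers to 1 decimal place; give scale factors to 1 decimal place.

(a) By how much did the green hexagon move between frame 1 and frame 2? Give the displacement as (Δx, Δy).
(1.9, 2.9)

The green hexagon was at (0.9, 3.8) in frame 1 and (2.8, 6.7) in frame 2.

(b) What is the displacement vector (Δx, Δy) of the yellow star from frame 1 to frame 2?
(-0.1, 0.8)

The yellow star was at (1.5, 7.8) in frame 1 and (1.4, 8.6) in frame 2.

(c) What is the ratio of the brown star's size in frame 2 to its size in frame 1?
0.7×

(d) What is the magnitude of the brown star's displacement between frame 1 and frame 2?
3.9

The brown star moved from (8.4, 0.9) to (6.6, 4.4), a distance of √(1.8² + 3.5²) ≈ 3.9.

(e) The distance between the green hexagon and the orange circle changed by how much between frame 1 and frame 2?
-1.3

Distance in frame 1: 6.3. Distance in frame 2: 5.0.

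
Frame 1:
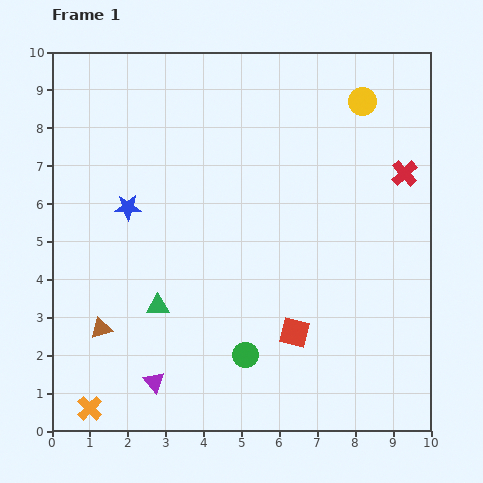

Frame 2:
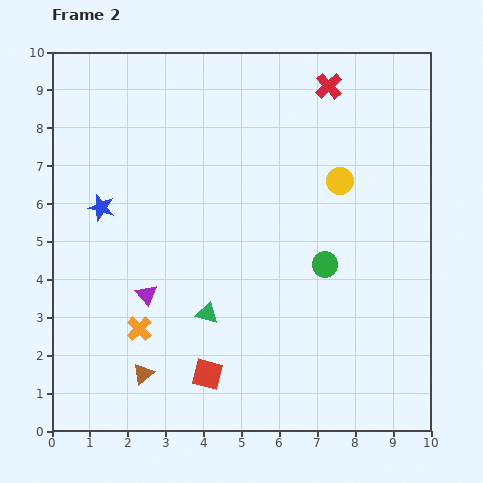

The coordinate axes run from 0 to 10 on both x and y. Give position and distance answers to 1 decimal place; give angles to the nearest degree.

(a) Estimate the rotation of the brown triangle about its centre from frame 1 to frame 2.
23° counter-clockwise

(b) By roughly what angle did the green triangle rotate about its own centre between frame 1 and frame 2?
17° clockwise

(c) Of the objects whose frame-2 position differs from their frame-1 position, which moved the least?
the blue star

(moved 0.7)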